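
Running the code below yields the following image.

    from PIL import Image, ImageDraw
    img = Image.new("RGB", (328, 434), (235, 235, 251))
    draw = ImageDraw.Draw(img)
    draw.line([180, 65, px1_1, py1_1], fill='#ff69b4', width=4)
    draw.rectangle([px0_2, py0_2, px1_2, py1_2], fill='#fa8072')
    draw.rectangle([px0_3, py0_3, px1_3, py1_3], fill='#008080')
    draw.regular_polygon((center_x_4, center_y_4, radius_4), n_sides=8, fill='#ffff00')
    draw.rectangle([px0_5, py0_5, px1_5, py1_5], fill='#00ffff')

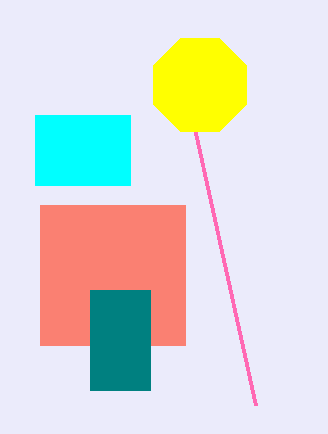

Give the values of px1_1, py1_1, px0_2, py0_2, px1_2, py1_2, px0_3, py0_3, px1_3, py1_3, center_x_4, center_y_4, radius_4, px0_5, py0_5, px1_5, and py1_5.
px1_1 = 255; py1_1 = 405; px0_2 = 40; py0_2 = 205; px1_2 = 185; py1_2 = 345; px0_3 = 90; py0_3 = 290; px1_3 = 150; py1_3 = 390; center_x_4 = 200; center_y_4 = 85; radius_4 = 50; px0_5 = 35; py0_5 = 115; px1_5 = 130; py1_5 = 185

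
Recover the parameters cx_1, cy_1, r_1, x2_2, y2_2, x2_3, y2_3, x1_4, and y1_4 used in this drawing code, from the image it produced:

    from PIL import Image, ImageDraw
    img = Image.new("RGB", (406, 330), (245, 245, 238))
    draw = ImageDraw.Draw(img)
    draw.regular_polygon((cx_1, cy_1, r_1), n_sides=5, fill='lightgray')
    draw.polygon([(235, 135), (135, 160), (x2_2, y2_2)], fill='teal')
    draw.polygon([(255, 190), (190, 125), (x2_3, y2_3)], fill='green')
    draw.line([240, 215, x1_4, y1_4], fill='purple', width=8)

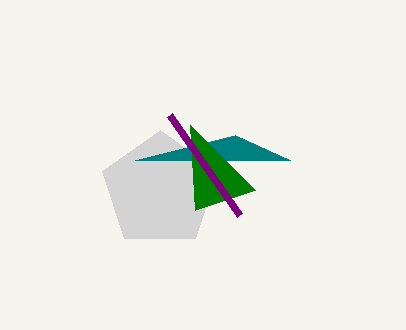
cx_1 = 160
cy_1 = 190
r_1 = 60
x2_2 = 290
y2_2 = 160
x2_3 = 195
y2_3 = 210
x1_4 = 170
y1_4 = 115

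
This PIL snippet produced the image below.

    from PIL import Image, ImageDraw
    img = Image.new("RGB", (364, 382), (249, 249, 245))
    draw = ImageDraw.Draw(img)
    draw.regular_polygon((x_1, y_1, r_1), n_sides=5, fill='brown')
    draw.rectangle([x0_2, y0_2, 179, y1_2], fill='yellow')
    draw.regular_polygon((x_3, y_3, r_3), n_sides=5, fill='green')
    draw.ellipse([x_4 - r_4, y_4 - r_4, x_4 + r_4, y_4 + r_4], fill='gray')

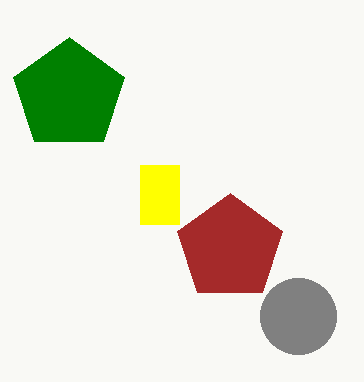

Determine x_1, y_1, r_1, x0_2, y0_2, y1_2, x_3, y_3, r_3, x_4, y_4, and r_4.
x_1 = 230, y_1 = 248, r_1 = 55, x0_2 = 140, y0_2 = 165, y1_2 = 224, x_3 = 69, y_3 = 95, r_3 = 58, x_4 = 298, y_4 = 316, r_4 = 38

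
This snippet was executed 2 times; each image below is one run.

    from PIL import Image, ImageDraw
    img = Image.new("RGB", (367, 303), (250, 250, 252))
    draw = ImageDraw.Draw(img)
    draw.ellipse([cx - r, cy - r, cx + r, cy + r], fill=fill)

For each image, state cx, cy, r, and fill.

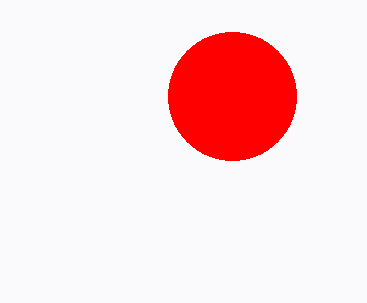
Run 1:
cx = 232, cy = 96, r = 64, fill = 'red'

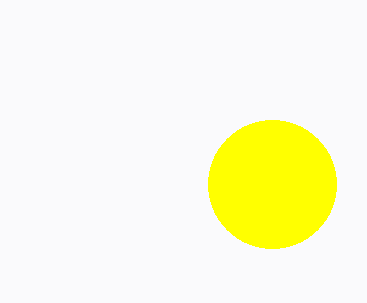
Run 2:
cx = 272, cy = 184, r = 64, fill = 'yellow'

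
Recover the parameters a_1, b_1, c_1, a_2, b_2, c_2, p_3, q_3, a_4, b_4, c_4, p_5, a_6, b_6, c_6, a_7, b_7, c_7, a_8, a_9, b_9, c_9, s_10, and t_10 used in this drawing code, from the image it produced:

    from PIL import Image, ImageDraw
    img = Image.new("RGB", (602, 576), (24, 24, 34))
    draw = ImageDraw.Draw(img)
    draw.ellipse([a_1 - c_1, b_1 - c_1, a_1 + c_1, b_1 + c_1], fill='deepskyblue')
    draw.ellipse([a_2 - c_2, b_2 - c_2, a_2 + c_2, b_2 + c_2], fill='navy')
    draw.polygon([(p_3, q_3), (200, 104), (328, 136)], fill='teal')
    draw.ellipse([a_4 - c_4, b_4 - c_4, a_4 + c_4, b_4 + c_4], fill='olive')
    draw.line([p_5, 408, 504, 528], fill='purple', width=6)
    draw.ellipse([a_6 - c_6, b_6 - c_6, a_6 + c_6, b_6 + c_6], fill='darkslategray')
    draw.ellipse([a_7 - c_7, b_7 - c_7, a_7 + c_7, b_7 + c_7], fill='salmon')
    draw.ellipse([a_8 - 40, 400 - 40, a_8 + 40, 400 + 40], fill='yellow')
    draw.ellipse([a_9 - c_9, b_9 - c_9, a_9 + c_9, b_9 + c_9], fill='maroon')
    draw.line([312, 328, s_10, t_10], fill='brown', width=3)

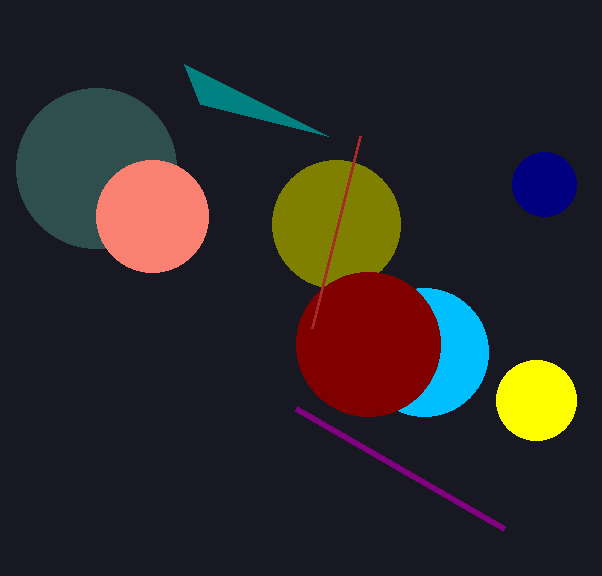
a_1 = 424; b_1 = 352; c_1 = 64; a_2 = 544; b_2 = 184; c_2 = 32; p_3 = 184; q_3 = 64; a_4 = 336; b_4 = 224; c_4 = 64; p_5 = 296; a_6 = 96; b_6 = 168; c_6 = 80; a_7 = 152; b_7 = 216; c_7 = 56; a_8 = 536; a_9 = 368; b_9 = 344; c_9 = 72; s_10 = 360; t_10 = 136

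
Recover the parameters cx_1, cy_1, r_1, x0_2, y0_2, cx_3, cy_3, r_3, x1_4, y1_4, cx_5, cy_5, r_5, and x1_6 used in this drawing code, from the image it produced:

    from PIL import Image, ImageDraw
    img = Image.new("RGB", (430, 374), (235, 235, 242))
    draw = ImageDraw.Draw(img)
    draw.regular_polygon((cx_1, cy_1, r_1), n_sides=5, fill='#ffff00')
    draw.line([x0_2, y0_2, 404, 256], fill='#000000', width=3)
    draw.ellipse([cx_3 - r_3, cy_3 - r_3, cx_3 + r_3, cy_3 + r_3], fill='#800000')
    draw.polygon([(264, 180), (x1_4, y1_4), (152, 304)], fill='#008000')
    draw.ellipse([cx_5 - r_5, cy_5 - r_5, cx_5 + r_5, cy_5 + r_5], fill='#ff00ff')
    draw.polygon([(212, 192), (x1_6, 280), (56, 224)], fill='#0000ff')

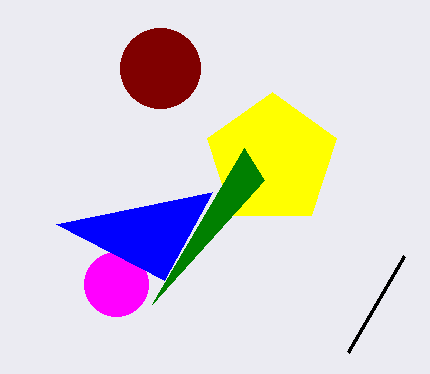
cx_1 = 272
cy_1 = 160
r_1 = 68
x0_2 = 348
y0_2 = 352
cx_3 = 160
cy_3 = 68
r_3 = 40
x1_4 = 244
y1_4 = 148
cx_5 = 116
cy_5 = 284
r_5 = 32
x1_6 = 164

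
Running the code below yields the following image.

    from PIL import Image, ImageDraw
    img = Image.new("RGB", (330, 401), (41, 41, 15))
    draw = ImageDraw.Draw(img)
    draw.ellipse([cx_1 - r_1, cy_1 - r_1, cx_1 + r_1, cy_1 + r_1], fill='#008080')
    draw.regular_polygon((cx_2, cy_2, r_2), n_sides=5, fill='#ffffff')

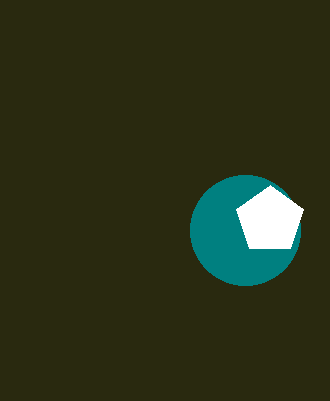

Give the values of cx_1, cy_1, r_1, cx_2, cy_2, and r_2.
cx_1 = 245, cy_1 = 230, r_1 = 55, cx_2 = 270, cy_2 = 220, r_2 = 35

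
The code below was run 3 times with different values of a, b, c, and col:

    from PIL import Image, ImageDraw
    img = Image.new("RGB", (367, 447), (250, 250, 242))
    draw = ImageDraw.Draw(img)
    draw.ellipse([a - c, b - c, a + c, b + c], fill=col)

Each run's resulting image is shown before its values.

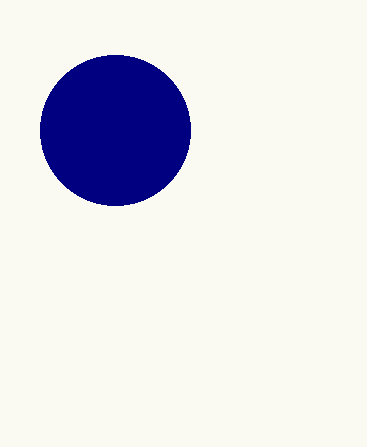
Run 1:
a = 115
b = 130
c = 75
col = 'navy'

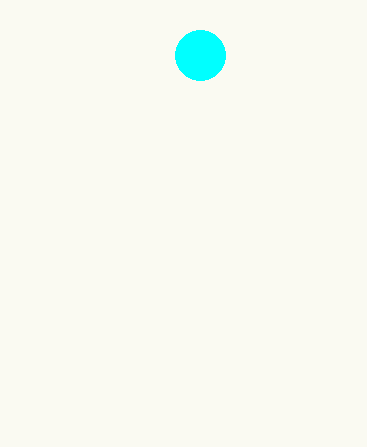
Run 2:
a = 200
b = 55
c = 25
col = 'cyan'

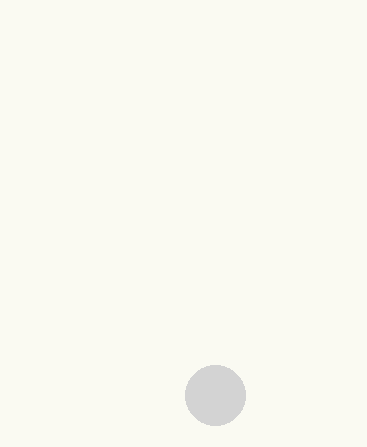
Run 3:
a = 215, b = 395, c = 30, col = 'lightgray'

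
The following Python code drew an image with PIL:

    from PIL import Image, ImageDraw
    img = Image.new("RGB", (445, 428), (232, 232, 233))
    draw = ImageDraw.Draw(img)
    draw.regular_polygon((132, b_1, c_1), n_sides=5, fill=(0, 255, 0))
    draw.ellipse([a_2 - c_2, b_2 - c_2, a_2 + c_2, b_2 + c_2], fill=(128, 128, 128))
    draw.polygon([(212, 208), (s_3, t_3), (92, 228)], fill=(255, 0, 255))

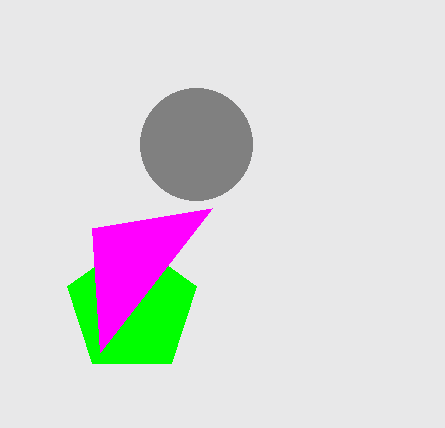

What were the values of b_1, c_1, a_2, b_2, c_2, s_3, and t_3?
b_1 = 308
c_1 = 68
a_2 = 196
b_2 = 144
c_2 = 56
s_3 = 100
t_3 = 352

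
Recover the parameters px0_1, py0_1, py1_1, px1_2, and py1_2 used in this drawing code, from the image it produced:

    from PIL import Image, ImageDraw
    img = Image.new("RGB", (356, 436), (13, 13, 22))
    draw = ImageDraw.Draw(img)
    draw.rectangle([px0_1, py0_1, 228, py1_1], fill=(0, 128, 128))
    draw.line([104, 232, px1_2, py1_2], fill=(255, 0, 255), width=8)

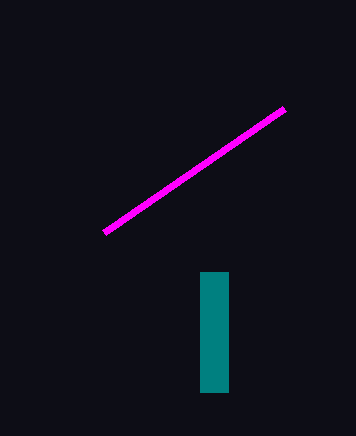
px0_1 = 200
py0_1 = 272
py1_1 = 392
px1_2 = 284
py1_2 = 108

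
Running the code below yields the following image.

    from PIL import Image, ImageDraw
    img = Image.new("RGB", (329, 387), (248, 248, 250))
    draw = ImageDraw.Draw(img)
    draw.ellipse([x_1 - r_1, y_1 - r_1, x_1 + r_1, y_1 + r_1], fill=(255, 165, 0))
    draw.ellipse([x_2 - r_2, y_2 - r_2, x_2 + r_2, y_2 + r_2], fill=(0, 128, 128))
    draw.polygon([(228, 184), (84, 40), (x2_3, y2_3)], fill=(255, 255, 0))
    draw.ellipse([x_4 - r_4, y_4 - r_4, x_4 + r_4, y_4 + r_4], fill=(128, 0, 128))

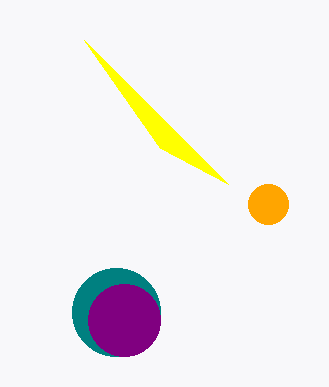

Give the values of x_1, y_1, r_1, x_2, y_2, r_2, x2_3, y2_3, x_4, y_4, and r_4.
x_1 = 268, y_1 = 204, r_1 = 20, x_2 = 116, y_2 = 312, r_2 = 44, x2_3 = 160, y2_3 = 148, x_4 = 124, y_4 = 320, r_4 = 36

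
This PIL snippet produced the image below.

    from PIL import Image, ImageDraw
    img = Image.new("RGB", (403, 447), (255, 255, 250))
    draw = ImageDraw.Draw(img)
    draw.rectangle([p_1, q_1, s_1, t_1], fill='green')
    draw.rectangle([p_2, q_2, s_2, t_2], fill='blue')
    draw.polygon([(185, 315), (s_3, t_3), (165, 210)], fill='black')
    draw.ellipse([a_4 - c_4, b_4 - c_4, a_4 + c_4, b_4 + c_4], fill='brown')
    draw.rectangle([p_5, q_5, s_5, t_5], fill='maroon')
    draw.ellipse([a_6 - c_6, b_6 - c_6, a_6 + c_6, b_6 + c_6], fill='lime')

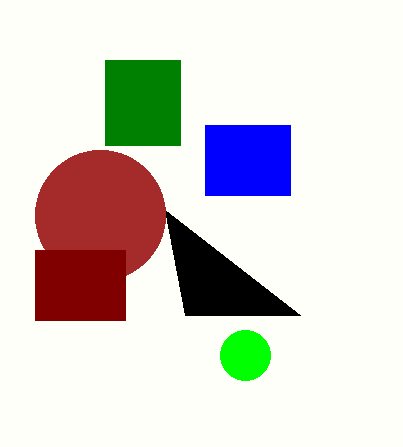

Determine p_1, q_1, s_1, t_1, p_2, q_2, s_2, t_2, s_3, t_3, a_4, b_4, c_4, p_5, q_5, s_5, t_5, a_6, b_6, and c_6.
p_1 = 105; q_1 = 60; s_1 = 180; t_1 = 145; p_2 = 205; q_2 = 125; s_2 = 290; t_2 = 195; s_3 = 300; t_3 = 315; a_4 = 100; b_4 = 215; c_4 = 65; p_5 = 35; q_5 = 250; s_5 = 125; t_5 = 320; a_6 = 245; b_6 = 355; c_6 = 25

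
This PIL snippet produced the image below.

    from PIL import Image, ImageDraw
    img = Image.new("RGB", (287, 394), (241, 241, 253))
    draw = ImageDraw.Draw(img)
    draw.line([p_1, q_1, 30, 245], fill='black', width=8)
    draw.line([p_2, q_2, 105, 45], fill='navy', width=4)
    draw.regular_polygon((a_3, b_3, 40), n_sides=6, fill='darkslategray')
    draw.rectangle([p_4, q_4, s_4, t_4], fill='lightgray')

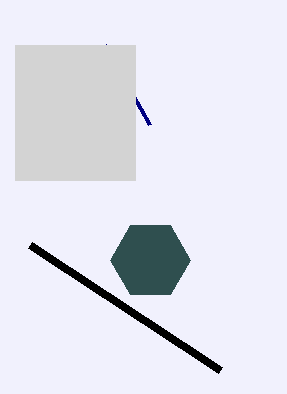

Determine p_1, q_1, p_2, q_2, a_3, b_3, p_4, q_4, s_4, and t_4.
p_1 = 220
q_1 = 370
p_2 = 150
q_2 = 125
a_3 = 150
b_3 = 260
p_4 = 15
q_4 = 45
s_4 = 135
t_4 = 180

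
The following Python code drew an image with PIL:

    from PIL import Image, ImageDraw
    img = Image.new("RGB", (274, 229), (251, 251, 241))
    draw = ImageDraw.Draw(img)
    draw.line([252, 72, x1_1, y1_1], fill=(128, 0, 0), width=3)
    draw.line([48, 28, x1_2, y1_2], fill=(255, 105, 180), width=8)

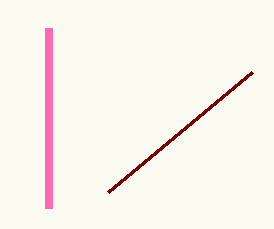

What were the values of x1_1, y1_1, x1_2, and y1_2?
x1_1 = 108
y1_1 = 192
x1_2 = 48
y1_2 = 208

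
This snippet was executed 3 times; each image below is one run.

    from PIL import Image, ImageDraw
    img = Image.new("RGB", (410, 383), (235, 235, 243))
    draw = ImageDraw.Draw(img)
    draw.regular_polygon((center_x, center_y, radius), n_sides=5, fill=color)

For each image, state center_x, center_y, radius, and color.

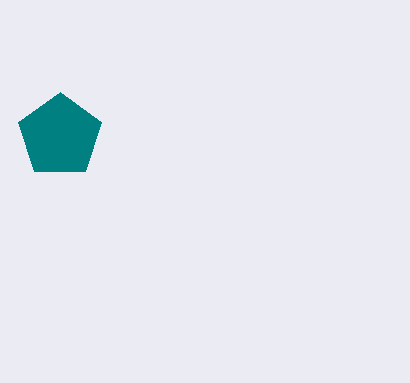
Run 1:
center_x = 60, center_y = 136, radius = 44, color = 'teal'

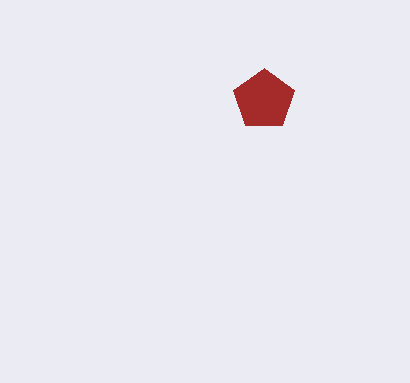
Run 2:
center_x = 264; center_y = 100; radius = 32; color = 'brown'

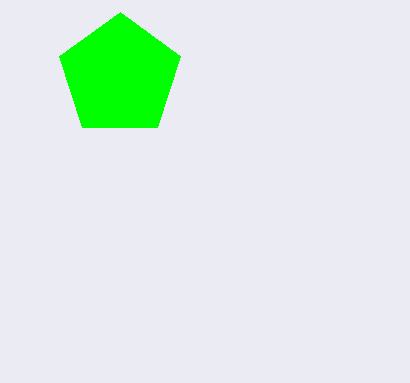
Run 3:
center_x = 120
center_y = 76
radius = 64
color = 'lime'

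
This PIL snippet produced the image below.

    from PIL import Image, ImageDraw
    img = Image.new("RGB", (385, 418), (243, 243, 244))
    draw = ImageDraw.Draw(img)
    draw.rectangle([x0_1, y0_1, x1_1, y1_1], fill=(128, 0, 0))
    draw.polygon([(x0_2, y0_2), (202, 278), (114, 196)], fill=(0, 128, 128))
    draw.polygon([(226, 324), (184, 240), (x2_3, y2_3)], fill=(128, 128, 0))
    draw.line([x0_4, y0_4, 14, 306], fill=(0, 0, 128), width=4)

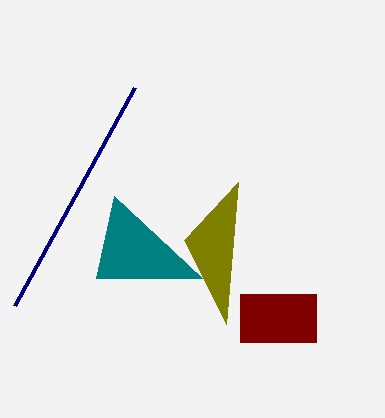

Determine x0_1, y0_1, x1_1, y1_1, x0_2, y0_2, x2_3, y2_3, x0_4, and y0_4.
x0_1 = 240
y0_1 = 294
x1_1 = 316
y1_1 = 342
x0_2 = 96
y0_2 = 278
x2_3 = 238
y2_3 = 182
x0_4 = 134
y0_4 = 88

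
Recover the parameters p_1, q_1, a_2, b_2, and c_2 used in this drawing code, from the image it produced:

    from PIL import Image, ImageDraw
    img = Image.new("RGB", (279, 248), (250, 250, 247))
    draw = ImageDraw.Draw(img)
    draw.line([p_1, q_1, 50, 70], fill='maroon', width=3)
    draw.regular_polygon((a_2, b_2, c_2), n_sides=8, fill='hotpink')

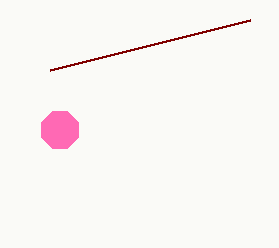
p_1 = 250; q_1 = 20; a_2 = 60; b_2 = 130; c_2 = 20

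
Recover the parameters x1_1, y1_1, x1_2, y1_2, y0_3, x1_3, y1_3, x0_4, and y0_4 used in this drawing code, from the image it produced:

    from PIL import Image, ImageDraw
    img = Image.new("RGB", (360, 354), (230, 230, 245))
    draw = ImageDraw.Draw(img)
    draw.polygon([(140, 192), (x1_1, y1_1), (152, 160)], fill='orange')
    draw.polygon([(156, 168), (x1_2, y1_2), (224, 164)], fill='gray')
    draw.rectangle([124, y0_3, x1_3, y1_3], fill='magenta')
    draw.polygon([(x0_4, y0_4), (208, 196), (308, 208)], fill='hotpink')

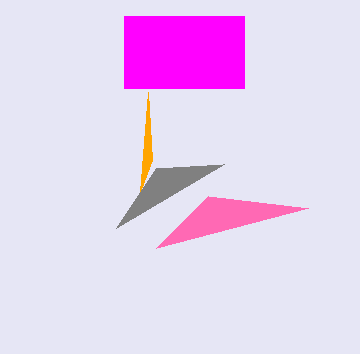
x1_1 = 148, y1_1 = 92, x1_2 = 116, y1_2 = 228, y0_3 = 16, x1_3 = 244, y1_3 = 88, x0_4 = 156, y0_4 = 248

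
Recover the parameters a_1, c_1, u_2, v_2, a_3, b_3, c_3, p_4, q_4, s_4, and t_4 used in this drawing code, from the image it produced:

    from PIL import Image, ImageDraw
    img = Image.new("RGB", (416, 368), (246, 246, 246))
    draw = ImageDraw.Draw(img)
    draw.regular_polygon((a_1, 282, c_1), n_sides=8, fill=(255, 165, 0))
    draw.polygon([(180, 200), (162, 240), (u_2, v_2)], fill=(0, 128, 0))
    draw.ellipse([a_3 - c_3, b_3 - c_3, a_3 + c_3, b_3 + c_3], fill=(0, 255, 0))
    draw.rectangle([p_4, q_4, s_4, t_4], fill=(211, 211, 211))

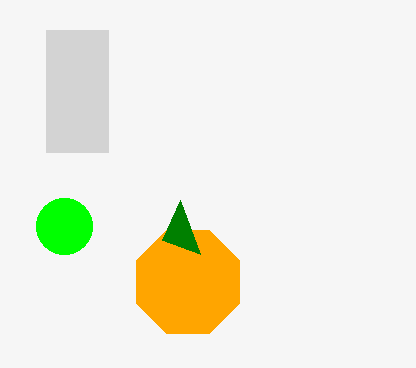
a_1 = 188, c_1 = 56, u_2 = 200, v_2 = 254, a_3 = 64, b_3 = 226, c_3 = 28, p_4 = 46, q_4 = 30, s_4 = 108, t_4 = 152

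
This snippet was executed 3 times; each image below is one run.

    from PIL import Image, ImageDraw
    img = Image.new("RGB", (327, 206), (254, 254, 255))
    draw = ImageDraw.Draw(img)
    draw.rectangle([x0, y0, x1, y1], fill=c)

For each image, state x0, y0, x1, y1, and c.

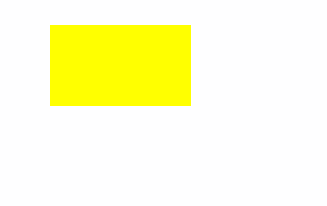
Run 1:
x0 = 50
y0 = 25
x1 = 190
y1 = 105
c = 'yellow'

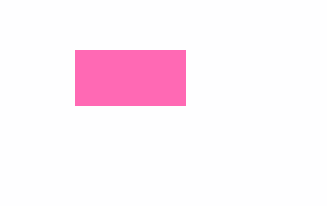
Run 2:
x0 = 75, y0 = 50, x1 = 185, y1 = 105, c = 'hotpink'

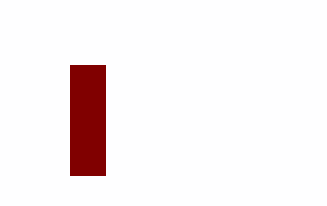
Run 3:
x0 = 70, y0 = 65, x1 = 105, y1 = 175, c = 'maroon'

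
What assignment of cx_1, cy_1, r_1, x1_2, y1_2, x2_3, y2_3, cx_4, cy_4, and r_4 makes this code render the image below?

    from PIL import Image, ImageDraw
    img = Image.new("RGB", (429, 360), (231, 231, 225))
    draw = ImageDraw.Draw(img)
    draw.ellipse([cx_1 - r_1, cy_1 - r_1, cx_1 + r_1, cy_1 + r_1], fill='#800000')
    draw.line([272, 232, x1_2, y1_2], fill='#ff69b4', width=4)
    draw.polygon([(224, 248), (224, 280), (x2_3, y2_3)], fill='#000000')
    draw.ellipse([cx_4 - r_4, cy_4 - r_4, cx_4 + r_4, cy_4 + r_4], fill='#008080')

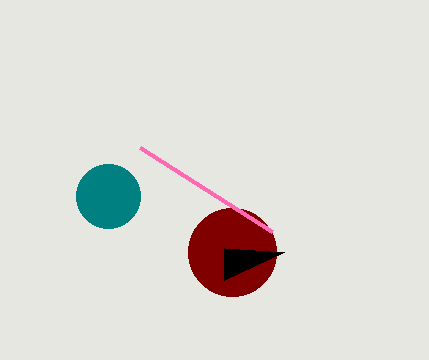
cx_1 = 232; cy_1 = 252; r_1 = 44; x1_2 = 140; y1_2 = 148; x2_3 = 284; y2_3 = 252; cx_4 = 108; cy_4 = 196; r_4 = 32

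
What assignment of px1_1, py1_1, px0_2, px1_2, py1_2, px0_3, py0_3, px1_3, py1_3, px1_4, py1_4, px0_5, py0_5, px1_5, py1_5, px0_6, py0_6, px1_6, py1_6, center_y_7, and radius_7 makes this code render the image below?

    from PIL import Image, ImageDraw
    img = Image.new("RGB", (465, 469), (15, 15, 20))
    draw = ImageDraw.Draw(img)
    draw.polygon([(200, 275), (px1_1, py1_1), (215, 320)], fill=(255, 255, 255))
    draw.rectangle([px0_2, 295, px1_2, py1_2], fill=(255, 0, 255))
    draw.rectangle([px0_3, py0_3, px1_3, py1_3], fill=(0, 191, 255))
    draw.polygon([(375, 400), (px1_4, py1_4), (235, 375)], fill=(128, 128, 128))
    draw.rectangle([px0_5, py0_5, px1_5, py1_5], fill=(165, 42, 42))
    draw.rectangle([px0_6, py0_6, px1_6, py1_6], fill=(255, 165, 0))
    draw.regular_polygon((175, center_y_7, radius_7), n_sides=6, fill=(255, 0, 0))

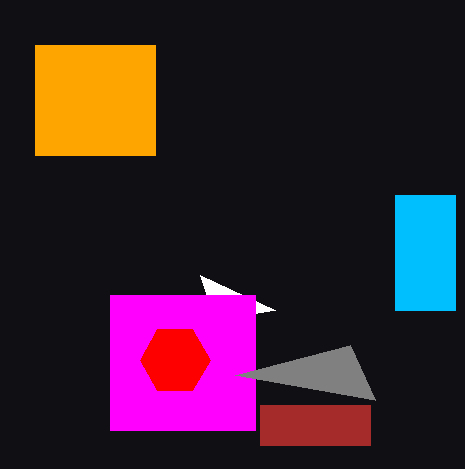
px1_1 = 275, py1_1 = 310, px0_2 = 110, px1_2 = 255, py1_2 = 430, px0_3 = 395, py0_3 = 195, px1_3 = 455, py1_3 = 310, px1_4 = 350, py1_4 = 345, px0_5 = 260, py0_5 = 405, px1_5 = 370, py1_5 = 445, px0_6 = 35, py0_6 = 45, px1_6 = 155, py1_6 = 155, center_y_7 = 360, radius_7 = 35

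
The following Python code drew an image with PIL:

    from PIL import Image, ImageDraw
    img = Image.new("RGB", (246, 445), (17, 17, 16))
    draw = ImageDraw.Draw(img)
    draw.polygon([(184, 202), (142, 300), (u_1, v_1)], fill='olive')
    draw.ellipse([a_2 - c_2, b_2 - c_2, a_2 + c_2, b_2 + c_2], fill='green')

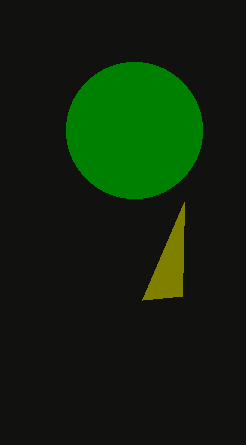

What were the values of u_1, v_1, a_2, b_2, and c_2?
u_1 = 182
v_1 = 296
a_2 = 134
b_2 = 130
c_2 = 68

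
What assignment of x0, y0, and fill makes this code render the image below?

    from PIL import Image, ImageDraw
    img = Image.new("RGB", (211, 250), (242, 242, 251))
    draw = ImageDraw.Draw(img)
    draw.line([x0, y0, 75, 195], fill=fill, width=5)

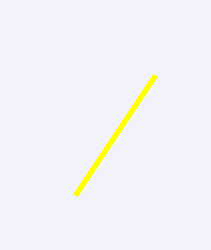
x0 = 155
y0 = 75
fill = 'yellow'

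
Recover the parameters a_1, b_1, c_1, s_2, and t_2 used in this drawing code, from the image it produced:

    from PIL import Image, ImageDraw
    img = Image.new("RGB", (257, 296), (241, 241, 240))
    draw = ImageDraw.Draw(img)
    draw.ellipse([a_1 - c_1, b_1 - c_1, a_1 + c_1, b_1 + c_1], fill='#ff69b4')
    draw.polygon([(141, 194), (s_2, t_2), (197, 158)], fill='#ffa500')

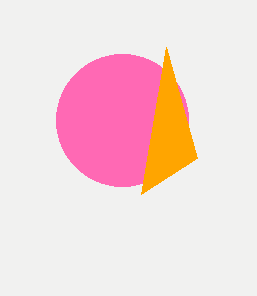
a_1 = 122
b_1 = 120
c_1 = 66
s_2 = 166
t_2 = 47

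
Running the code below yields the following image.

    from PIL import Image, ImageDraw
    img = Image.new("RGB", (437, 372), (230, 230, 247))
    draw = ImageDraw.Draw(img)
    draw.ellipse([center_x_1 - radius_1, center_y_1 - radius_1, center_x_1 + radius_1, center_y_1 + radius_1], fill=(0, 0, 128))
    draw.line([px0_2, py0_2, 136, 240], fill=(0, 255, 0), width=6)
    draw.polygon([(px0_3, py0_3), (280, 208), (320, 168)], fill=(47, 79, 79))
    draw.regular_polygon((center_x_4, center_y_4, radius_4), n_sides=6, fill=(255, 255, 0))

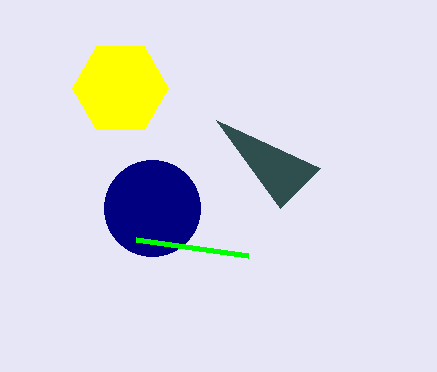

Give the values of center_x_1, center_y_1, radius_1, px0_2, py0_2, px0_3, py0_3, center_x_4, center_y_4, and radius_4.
center_x_1 = 152, center_y_1 = 208, radius_1 = 48, px0_2 = 248, py0_2 = 256, px0_3 = 216, py0_3 = 120, center_x_4 = 120, center_y_4 = 88, radius_4 = 48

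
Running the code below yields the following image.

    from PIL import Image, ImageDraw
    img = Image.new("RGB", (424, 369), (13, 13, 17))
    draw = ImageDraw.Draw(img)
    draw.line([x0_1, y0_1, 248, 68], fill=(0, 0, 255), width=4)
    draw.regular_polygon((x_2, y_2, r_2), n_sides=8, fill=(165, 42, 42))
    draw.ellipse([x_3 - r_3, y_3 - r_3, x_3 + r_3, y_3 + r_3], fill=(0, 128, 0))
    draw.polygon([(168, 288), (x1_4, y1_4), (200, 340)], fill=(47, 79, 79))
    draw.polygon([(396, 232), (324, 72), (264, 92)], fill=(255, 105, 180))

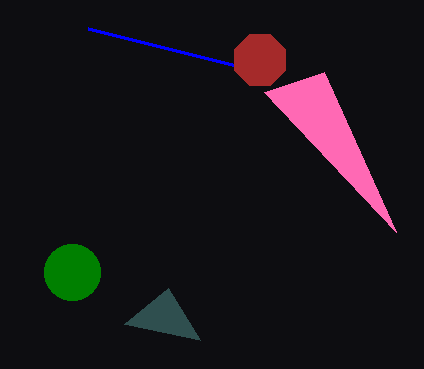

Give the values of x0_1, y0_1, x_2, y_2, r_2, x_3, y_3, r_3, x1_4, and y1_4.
x0_1 = 88, y0_1 = 28, x_2 = 260, y_2 = 60, r_2 = 28, x_3 = 72, y_3 = 272, r_3 = 28, x1_4 = 124, y1_4 = 324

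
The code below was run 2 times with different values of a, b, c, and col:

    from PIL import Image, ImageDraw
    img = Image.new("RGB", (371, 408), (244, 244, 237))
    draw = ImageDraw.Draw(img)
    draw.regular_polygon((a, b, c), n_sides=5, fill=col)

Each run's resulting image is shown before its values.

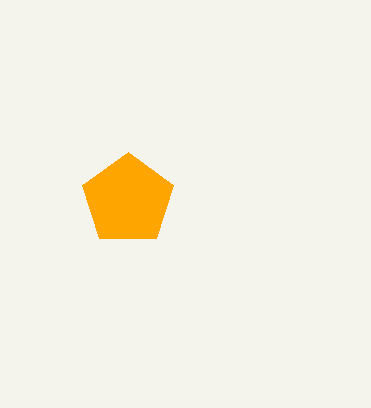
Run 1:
a = 128; b = 200; c = 48; col = 'orange'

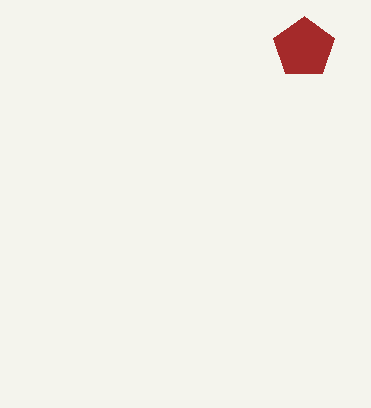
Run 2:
a = 304, b = 48, c = 32, col = 'brown'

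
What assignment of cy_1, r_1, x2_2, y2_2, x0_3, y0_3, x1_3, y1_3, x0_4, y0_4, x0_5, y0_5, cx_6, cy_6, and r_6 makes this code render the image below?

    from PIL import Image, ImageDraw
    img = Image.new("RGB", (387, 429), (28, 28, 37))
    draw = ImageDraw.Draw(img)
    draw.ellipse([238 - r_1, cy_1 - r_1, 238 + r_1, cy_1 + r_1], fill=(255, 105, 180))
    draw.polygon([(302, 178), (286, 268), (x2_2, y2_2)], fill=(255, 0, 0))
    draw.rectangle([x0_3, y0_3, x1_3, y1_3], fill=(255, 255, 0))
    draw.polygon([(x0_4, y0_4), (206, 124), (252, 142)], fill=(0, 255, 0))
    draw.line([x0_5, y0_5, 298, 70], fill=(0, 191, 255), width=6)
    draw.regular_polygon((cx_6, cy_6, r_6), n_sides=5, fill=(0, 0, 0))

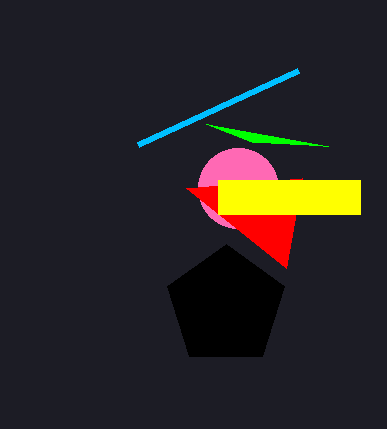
cy_1 = 188
r_1 = 40
x2_2 = 186
y2_2 = 188
x0_3 = 218
y0_3 = 180
x1_3 = 360
y1_3 = 214
x0_4 = 328
y0_4 = 146
x0_5 = 138
y0_5 = 144
cx_6 = 226
cy_6 = 306
r_6 = 62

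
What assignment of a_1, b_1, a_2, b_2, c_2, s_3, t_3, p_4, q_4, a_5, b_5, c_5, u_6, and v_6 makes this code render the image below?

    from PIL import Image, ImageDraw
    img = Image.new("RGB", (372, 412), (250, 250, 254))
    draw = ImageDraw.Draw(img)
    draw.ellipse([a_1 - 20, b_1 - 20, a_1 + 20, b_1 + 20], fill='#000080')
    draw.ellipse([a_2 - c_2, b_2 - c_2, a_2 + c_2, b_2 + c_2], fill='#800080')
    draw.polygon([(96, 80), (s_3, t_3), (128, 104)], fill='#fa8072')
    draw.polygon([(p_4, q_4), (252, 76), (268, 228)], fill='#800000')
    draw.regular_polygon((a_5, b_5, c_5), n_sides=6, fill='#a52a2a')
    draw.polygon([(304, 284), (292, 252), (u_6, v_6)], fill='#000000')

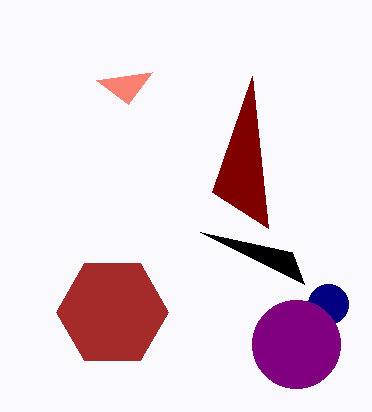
a_1 = 328, b_1 = 304, a_2 = 296, b_2 = 344, c_2 = 44, s_3 = 152, t_3 = 72, p_4 = 212, q_4 = 192, a_5 = 112, b_5 = 312, c_5 = 56, u_6 = 200, v_6 = 232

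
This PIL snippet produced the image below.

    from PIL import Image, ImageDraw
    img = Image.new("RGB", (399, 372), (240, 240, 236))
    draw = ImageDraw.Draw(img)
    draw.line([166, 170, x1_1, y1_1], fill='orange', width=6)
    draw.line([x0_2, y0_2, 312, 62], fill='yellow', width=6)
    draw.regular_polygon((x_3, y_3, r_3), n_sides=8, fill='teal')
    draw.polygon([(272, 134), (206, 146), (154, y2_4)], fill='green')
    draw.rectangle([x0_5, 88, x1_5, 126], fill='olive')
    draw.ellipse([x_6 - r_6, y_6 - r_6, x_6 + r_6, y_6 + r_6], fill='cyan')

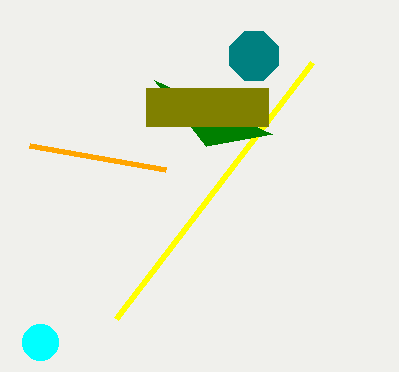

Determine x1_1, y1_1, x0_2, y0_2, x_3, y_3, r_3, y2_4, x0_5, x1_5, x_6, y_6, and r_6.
x1_1 = 30; y1_1 = 146; x0_2 = 116; y0_2 = 318; x_3 = 254; y_3 = 56; r_3 = 26; y2_4 = 80; x0_5 = 146; x1_5 = 268; x_6 = 40; y_6 = 342; r_6 = 18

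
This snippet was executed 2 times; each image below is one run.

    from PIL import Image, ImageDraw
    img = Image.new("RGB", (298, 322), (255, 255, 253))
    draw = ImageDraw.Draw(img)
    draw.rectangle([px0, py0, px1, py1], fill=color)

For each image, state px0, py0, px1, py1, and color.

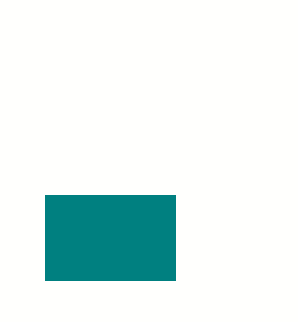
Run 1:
px0 = 45
py0 = 195
px1 = 175
py1 = 280
color = 'teal'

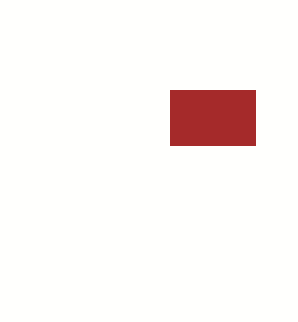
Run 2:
px0 = 170; py0 = 90; px1 = 255; py1 = 145; color = 'brown'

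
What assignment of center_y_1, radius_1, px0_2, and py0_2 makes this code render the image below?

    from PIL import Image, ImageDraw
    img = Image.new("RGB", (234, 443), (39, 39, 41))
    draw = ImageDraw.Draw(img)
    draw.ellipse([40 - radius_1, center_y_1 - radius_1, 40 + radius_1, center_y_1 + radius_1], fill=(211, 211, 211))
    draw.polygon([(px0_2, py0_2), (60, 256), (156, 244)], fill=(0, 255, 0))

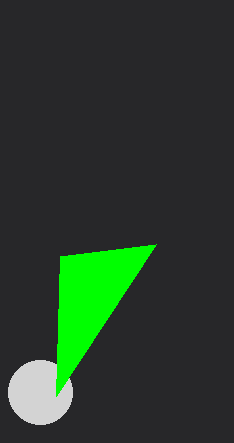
center_y_1 = 392, radius_1 = 32, px0_2 = 56, py0_2 = 396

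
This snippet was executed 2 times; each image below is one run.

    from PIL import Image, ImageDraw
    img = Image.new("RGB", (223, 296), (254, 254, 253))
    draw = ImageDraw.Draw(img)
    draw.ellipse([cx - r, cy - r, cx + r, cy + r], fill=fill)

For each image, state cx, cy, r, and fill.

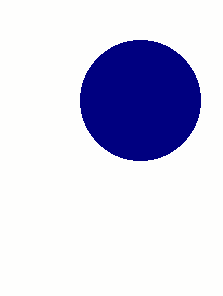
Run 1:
cx = 140
cy = 100
r = 60
fill = 'navy'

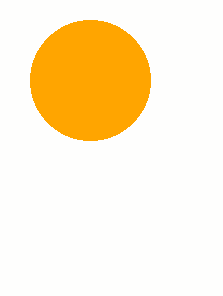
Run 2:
cx = 90; cy = 80; r = 60; fill = 'orange'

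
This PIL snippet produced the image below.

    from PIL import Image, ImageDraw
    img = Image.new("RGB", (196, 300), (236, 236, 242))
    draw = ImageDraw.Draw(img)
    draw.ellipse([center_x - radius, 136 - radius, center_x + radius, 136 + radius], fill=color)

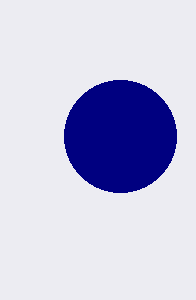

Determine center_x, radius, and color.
center_x = 120, radius = 56, color = 'navy'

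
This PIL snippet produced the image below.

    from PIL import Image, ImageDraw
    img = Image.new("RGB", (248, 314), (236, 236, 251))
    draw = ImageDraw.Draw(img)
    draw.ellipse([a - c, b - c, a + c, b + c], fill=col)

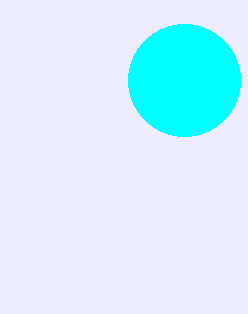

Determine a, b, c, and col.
a = 184, b = 80, c = 56, col = 'cyan'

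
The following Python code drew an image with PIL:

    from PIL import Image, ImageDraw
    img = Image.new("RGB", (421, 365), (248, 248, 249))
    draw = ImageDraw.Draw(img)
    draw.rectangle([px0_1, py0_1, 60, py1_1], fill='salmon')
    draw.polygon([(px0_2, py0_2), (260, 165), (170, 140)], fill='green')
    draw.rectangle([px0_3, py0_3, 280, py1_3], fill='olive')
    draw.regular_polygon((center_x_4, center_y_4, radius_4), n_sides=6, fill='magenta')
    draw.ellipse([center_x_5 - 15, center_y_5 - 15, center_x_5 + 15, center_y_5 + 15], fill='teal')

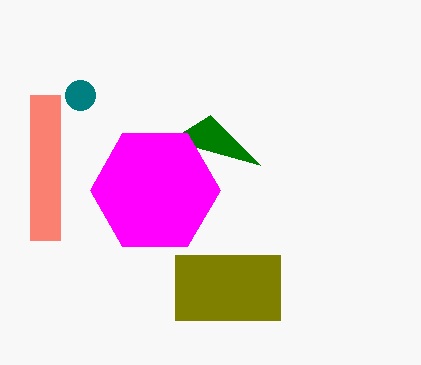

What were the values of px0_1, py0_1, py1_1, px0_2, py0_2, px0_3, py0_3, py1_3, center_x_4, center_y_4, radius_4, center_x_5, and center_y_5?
px0_1 = 30, py0_1 = 95, py1_1 = 240, px0_2 = 210, py0_2 = 115, px0_3 = 175, py0_3 = 255, py1_3 = 320, center_x_4 = 155, center_y_4 = 190, radius_4 = 65, center_x_5 = 80, center_y_5 = 95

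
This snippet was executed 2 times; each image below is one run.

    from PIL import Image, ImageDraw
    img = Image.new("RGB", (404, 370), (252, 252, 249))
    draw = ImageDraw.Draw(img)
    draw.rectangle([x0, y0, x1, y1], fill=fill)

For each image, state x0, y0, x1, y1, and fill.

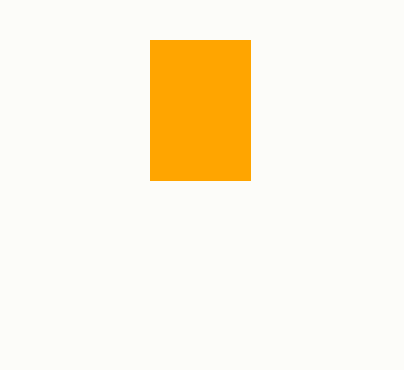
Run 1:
x0 = 150; y0 = 40; x1 = 250; y1 = 180; fill = 'orange'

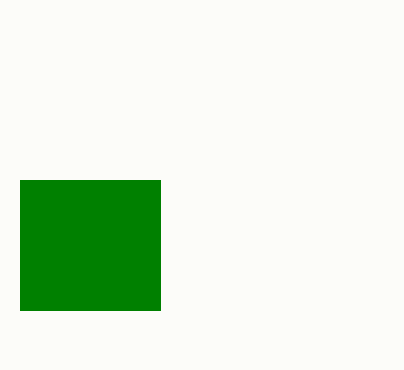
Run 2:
x0 = 20, y0 = 180, x1 = 160, y1 = 310, fill = 'green'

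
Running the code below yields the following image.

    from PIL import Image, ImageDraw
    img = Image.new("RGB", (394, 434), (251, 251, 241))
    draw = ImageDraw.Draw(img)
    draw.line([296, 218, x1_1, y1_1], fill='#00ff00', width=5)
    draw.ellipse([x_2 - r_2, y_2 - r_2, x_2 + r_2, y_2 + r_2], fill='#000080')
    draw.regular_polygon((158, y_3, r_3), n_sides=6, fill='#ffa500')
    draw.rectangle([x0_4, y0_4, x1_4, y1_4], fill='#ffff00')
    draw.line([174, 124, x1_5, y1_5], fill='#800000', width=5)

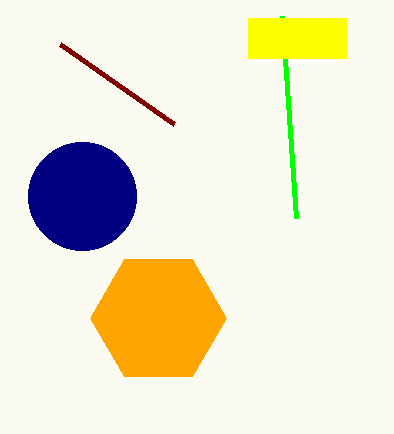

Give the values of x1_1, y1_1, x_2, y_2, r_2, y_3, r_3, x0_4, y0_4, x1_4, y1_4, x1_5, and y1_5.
x1_1 = 282, y1_1 = 16, x_2 = 82, y_2 = 196, r_2 = 54, y_3 = 318, r_3 = 68, x0_4 = 248, y0_4 = 18, x1_4 = 346, y1_4 = 58, x1_5 = 60, y1_5 = 44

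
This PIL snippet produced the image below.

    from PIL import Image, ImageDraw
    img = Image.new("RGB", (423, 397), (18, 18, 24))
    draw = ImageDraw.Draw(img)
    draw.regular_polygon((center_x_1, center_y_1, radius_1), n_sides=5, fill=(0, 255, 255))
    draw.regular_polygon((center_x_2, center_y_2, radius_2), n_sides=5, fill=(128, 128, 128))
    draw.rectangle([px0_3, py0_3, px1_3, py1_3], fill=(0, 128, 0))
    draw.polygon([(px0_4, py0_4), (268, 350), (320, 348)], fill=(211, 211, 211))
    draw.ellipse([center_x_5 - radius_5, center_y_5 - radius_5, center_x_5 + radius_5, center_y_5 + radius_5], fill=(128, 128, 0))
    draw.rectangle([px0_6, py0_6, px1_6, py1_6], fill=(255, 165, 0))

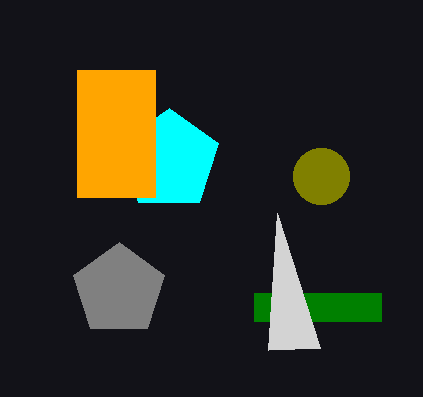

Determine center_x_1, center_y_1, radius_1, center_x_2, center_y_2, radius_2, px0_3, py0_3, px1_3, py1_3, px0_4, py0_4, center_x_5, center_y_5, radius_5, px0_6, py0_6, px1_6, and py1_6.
center_x_1 = 169, center_y_1 = 160, radius_1 = 52, center_x_2 = 119, center_y_2 = 290, radius_2 = 48, px0_3 = 254, py0_3 = 293, px1_3 = 381, py1_3 = 321, px0_4 = 277, py0_4 = 213, center_x_5 = 321, center_y_5 = 176, radius_5 = 28, px0_6 = 77, py0_6 = 70, px1_6 = 155, py1_6 = 197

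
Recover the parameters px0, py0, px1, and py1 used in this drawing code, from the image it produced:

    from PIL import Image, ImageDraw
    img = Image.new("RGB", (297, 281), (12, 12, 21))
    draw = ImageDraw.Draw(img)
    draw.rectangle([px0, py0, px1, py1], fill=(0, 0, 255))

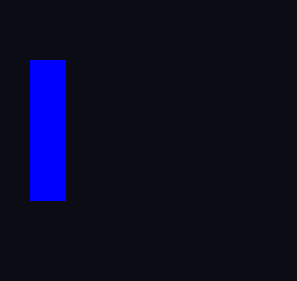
px0 = 30; py0 = 60; px1 = 65; py1 = 200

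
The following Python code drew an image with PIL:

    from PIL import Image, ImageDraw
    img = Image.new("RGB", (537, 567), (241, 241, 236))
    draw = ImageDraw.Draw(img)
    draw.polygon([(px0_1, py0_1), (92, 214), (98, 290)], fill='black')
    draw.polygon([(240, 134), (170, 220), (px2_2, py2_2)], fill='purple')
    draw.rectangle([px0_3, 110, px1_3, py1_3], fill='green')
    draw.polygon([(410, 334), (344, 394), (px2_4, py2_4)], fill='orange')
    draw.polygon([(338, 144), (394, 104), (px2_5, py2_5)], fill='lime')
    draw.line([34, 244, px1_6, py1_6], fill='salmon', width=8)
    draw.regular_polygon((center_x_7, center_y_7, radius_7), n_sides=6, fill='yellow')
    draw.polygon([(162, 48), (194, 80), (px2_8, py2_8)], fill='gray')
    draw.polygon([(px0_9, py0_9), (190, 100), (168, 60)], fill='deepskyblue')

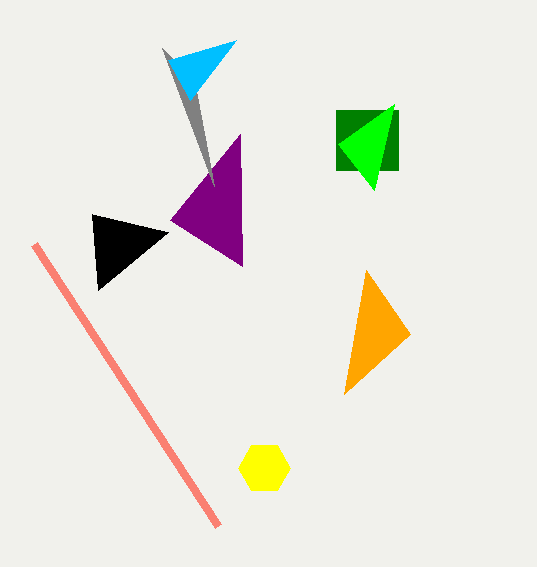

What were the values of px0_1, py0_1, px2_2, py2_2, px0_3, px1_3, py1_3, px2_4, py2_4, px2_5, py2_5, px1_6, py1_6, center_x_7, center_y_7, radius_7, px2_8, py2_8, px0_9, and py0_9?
px0_1 = 168; py0_1 = 232; px2_2 = 242; py2_2 = 266; px0_3 = 336; px1_3 = 398; py1_3 = 170; px2_4 = 366; py2_4 = 270; px2_5 = 374; py2_5 = 190; px1_6 = 218; py1_6 = 526; center_x_7 = 264; center_y_7 = 468; radius_7 = 26; px2_8 = 214; py2_8 = 186; px0_9 = 236; py0_9 = 40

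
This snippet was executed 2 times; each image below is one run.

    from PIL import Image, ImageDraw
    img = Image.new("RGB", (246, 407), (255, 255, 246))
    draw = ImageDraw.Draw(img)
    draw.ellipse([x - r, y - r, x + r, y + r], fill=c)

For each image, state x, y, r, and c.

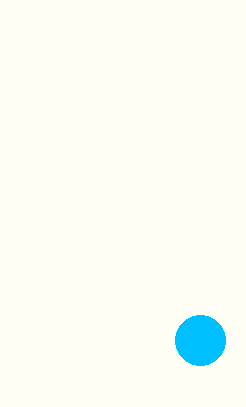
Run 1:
x = 200
y = 340
r = 25
c = 'deepskyblue'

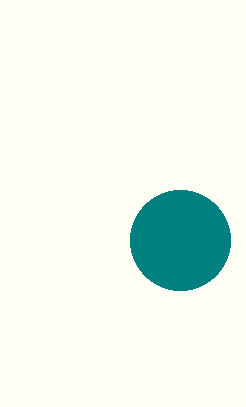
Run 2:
x = 180, y = 240, r = 50, c = 'teal'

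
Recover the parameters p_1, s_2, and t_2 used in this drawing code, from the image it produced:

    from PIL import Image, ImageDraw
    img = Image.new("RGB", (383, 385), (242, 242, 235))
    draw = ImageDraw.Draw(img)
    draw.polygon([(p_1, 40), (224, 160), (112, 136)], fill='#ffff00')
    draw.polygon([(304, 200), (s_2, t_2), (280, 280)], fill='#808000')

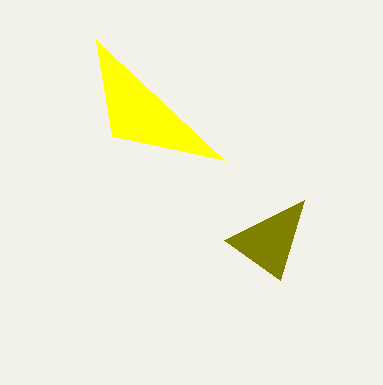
p_1 = 96, s_2 = 224, t_2 = 240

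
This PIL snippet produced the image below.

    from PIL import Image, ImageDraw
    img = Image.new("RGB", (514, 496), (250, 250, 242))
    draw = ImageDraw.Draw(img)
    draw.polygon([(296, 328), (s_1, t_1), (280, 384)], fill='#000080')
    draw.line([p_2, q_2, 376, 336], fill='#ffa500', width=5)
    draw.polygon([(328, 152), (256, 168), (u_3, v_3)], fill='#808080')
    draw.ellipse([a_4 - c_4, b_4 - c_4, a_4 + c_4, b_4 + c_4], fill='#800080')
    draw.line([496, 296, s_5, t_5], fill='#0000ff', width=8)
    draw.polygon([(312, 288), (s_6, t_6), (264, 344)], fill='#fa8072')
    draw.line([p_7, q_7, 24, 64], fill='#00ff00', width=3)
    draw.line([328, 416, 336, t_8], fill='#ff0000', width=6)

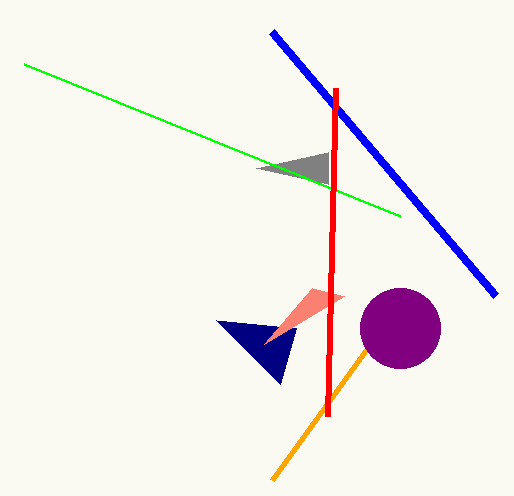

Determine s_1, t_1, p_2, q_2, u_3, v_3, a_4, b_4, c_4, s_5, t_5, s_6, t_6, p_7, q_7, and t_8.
s_1 = 216, t_1 = 320, p_2 = 272, q_2 = 480, u_3 = 328, v_3 = 184, a_4 = 400, b_4 = 328, c_4 = 40, s_5 = 272, t_5 = 32, s_6 = 344, t_6 = 296, p_7 = 400, q_7 = 216, t_8 = 88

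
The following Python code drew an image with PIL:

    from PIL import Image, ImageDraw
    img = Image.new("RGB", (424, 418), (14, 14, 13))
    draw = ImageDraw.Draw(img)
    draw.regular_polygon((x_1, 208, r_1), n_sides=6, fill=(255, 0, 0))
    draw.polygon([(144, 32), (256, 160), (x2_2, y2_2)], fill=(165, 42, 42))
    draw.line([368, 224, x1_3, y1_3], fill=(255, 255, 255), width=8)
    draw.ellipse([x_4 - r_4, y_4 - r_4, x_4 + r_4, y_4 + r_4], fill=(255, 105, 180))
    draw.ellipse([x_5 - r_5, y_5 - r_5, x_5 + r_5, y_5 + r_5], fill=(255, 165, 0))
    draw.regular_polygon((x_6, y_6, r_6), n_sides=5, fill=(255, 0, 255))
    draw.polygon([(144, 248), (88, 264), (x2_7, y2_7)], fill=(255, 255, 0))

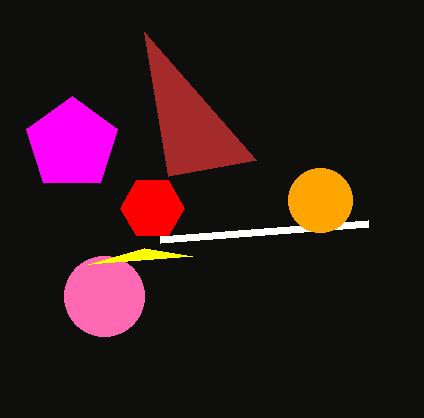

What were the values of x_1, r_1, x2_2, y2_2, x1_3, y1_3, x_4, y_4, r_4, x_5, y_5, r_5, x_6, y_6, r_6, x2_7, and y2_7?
x_1 = 152
r_1 = 32
x2_2 = 168
y2_2 = 176
x1_3 = 160
y1_3 = 240
x_4 = 104
y_4 = 296
r_4 = 40
x_5 = 320
y_5 = 200
r_5 = 32
x_6 = 72
y_6 = 144
r_6 = 48
x2_7 = 192
y2_7 = 256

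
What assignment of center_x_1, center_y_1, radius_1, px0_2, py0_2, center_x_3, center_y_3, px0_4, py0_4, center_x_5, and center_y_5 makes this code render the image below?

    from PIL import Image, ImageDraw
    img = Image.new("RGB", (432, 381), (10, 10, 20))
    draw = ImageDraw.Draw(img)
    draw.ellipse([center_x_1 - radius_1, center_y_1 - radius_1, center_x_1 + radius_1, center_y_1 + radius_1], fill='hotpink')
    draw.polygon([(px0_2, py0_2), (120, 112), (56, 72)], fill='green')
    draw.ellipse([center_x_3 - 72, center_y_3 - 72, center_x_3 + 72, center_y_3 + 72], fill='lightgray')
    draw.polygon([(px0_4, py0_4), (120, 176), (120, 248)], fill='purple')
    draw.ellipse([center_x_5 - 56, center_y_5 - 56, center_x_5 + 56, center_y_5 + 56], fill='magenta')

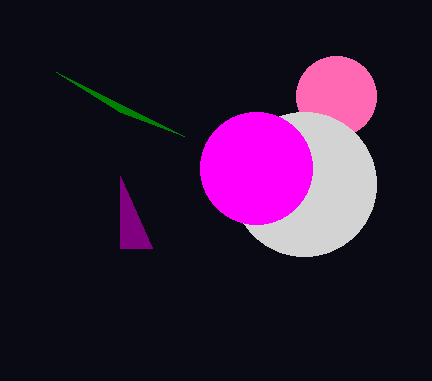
center_x_1 = 336; center_y_1 = 96; radius_1 = 40; px0_2 = 184; py0_2 = 136; center_x_3 = 304; center_y_3 = 184; px0_4 = 152; py0_4 = 248; center_x_5 = 256; center_y_5 = 168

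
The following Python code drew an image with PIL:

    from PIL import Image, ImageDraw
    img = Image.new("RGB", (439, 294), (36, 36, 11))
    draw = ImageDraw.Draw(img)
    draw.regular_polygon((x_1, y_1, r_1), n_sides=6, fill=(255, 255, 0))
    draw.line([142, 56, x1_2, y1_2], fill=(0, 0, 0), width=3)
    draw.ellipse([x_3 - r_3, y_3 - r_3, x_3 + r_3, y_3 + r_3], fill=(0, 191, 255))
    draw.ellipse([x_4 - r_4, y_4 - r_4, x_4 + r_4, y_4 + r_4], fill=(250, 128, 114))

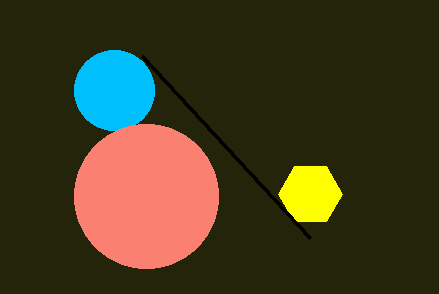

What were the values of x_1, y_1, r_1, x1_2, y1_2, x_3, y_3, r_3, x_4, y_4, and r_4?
x_1 = 310, y_1 = 194, r_1 = 32, x1_2 = 310, y1_2 = 238, x_3 = 114, y_3 = 90, r_3 = 40, x_4 = 146, y_4 = 196, r_4 = 72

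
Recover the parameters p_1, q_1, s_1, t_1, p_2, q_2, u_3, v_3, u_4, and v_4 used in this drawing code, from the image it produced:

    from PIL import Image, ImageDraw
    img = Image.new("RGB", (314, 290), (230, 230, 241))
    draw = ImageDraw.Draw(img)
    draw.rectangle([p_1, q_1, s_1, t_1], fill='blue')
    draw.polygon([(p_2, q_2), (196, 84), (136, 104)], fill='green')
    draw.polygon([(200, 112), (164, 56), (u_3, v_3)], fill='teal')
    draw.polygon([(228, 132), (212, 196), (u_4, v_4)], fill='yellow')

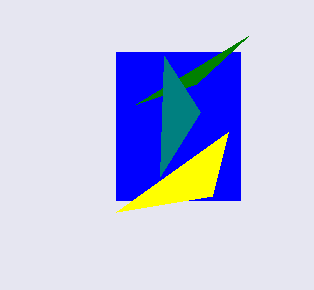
p_1 = 116; q_1 = 52; s_1 = 240; t_1 = 200; p_2 = 248; q_2 = 36; u_3 = 160; v_3 = 176; u_4 = 116; v_4 = 212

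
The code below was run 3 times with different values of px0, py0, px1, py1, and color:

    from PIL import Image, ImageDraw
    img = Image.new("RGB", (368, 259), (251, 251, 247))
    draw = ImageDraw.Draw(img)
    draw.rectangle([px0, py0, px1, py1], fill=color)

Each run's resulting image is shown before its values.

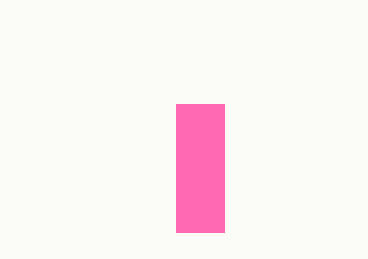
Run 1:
px0 = 176
py0 = 104
px1 = 224
py1 = 232
color = 'hotpink'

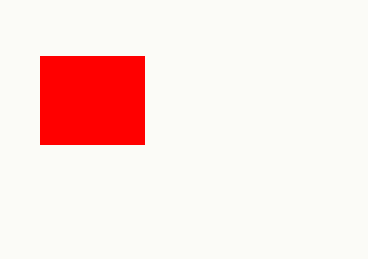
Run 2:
px0 = 40
py0 = 56
px1 = 144
py1 = 144
color = 'red'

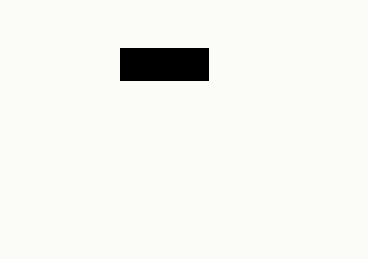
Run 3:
px0 = 120; py0 = 48; px1 = 208; py1 = 80; color = 'black'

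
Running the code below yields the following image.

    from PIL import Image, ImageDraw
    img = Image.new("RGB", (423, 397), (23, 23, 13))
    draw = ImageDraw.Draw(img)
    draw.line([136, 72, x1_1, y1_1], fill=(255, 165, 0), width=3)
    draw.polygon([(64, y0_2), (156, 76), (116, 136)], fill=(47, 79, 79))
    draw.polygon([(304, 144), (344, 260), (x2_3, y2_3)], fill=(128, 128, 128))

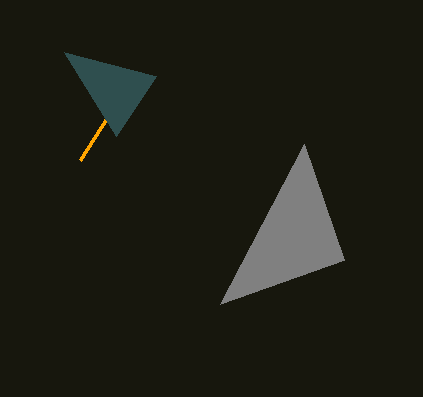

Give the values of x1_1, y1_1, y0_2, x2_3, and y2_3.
x1_1 = 80
y1_1 = 160
y0_2 = 52
x2_3 = 220
y2_3 = 304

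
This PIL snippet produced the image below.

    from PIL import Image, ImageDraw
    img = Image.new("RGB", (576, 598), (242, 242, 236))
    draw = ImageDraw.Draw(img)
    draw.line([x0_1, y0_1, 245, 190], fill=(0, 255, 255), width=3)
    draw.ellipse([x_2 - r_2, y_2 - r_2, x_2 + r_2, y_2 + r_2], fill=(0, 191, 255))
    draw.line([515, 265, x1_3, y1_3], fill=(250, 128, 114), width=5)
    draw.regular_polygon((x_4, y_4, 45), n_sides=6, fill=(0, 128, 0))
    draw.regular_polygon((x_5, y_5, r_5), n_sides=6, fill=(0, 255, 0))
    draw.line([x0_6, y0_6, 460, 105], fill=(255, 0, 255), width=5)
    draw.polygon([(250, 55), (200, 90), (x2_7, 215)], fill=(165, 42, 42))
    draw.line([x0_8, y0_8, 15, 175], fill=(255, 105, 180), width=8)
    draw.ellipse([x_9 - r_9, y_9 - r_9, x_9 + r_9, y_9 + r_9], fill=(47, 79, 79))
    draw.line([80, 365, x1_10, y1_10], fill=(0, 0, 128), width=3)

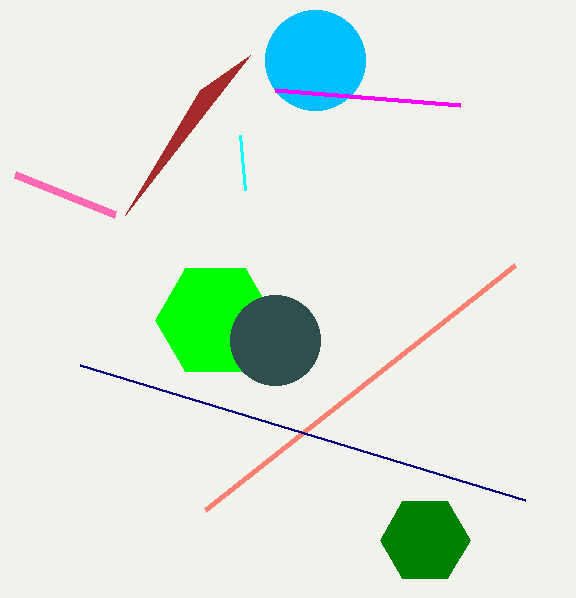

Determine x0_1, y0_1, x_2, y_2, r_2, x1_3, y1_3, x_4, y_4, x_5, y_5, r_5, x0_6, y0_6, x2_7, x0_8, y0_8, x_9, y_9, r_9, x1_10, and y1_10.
x0_1 = 240
y0_1 = 135
x_2 = 315
y_2 = 60
r_2 = 50
x1_3 = 205
y1_3 = 510
x_4 = 425
y_4 = 540
x_5 = 215
y_5 = 320
r_5 = 60
x0_6 = 275
y0_6 = 90
x2_7 = 125
x0_8 = 115
y0_8 = 215
x_9 = 275
y_9 = 340
r_9 = 45
x1_10 = 525
y1_10 = 500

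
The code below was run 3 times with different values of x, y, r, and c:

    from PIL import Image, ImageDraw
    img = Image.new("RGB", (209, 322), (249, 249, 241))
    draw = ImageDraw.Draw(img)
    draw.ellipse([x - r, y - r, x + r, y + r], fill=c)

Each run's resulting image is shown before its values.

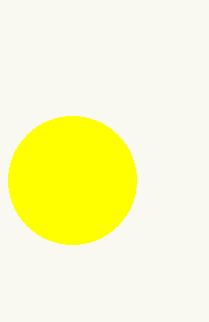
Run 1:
x = 72, y = 180, r = 64, c = 'yellow'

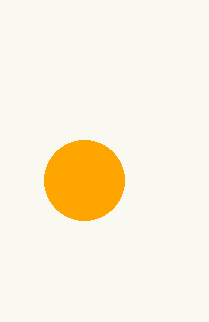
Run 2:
x = 84; y = 180; r = 40; c = 'orange'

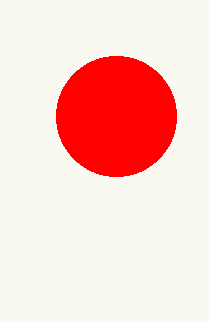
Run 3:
x = 116
y = 116
r = 60
c = 'red'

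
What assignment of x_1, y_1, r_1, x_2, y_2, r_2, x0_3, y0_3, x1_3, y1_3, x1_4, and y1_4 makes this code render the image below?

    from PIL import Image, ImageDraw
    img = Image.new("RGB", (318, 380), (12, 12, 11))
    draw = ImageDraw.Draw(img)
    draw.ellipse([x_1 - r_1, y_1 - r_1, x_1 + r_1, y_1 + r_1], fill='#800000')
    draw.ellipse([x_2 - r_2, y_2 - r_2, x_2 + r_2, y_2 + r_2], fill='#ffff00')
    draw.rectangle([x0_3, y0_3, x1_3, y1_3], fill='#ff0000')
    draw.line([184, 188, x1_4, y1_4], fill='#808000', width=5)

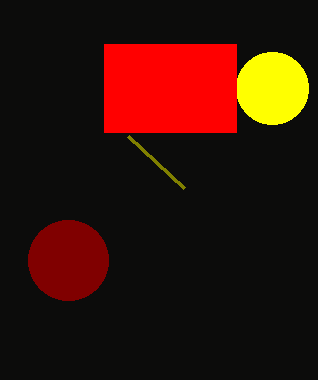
x_1 = 68; y_1 = 260; r_1 = 40; x_2 = 272; y_2 = 88; r_2 = 36; x0_3 = 104; y0_3 = 44; x1_3 = 236; y1_3 = 132; x1_4 = 128; y1_4 = 136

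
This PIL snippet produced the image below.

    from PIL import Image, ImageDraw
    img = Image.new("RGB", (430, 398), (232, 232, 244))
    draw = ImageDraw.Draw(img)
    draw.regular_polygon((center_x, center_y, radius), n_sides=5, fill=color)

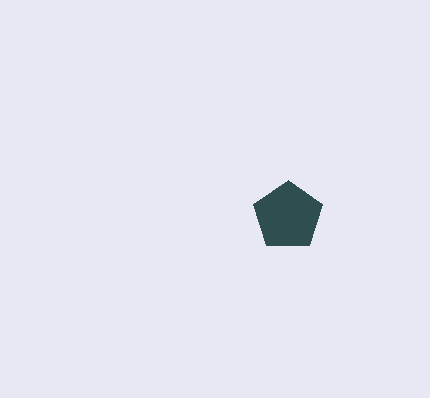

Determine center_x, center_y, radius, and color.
center_x = 288, center_y = 216, radius = 36, color = 'darkslategray'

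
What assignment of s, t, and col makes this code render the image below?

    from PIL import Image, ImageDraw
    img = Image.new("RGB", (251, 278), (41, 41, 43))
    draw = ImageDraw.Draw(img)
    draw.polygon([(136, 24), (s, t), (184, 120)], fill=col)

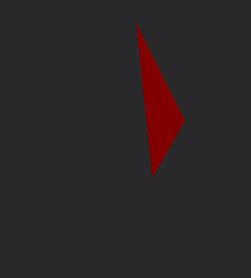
s = 152, t = 176, col = 'maroon'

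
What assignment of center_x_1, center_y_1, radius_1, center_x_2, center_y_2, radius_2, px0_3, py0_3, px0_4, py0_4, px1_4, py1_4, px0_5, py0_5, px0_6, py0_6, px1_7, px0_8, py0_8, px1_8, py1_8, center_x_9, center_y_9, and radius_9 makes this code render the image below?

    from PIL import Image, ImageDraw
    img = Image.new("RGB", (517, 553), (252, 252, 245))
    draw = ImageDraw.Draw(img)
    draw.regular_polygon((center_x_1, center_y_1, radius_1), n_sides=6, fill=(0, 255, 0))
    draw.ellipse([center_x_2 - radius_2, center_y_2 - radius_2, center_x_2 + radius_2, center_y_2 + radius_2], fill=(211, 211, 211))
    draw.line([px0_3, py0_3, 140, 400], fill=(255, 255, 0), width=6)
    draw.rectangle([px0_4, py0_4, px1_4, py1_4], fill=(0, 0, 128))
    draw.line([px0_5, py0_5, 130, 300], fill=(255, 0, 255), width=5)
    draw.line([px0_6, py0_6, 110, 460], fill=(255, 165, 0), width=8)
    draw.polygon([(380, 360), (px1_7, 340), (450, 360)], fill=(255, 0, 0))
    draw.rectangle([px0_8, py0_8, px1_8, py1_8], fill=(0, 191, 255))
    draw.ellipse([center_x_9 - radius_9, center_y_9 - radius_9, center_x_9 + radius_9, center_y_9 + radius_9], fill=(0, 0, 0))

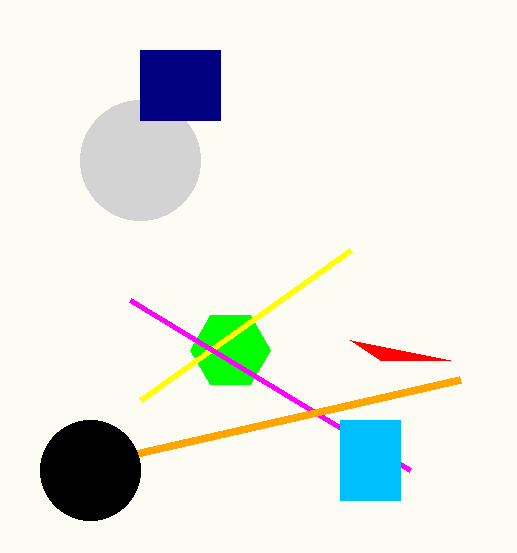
center_x_1 = 230; center_y_1 = 350; radius_1 = 40; center_x_2 = 140; center_y_2 = 160; radius_2 = 60; px0_3 = 350; py0_3 = 250; px0_4 = 140; py0_4 = 50; px1_4 = 220; py1_4 = 120; px0_5 = 410; py0_5 = 470; px0_6 = 460; py0_6 = 380; px1_7 = 350; px0_8 = 340; py0_8 = 420; px1_8 = 400; py1_8 = 500; center_x_9 = 90; center_y_9 = 470; radius_9 = 50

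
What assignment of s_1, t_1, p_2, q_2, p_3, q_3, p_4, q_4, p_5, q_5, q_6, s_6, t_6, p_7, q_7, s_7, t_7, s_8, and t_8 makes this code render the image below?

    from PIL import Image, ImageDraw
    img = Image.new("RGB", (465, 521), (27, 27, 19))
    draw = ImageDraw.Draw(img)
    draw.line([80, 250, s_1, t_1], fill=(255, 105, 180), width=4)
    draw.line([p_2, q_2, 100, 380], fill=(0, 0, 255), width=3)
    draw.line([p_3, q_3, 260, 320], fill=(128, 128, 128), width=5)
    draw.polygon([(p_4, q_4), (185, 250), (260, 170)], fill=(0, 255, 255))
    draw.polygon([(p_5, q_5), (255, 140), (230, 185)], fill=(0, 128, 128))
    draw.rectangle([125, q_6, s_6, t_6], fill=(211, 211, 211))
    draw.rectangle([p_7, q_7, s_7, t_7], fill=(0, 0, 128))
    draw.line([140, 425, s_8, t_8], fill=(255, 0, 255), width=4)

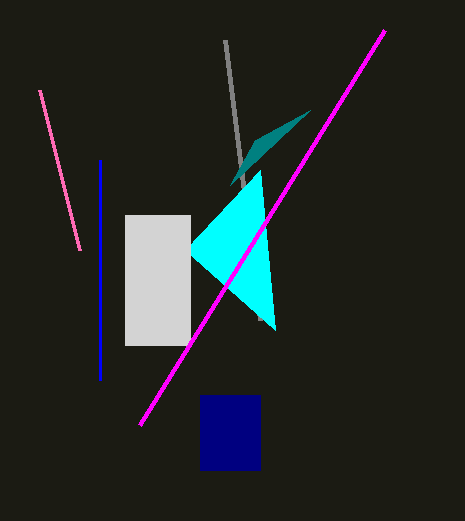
s_1 = 40; t_1 = 90; p_2 = 100; q_2 = 160; p_3 = 225; q_3 = 40; p_4 = 275; q_4 = 330; p_5 = 310; q_5 = 110; q_6 = 215; s_6 = 190; t_6 = 345; p_7 = 200; q_7 = 395; s_7 = 260; t_7 = 470; s_8 = 385; t_8 = 30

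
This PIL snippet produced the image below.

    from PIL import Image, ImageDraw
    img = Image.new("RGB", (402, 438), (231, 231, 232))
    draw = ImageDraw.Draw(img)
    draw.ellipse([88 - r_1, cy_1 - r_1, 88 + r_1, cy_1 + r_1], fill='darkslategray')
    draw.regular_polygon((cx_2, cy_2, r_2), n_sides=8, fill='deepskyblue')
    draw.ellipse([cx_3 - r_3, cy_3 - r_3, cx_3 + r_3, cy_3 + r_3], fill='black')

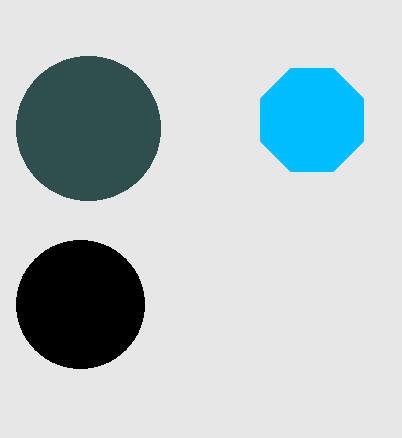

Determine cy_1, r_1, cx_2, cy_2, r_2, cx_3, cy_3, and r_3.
cy_1 = 128; r_1 = 72; cx_2 = 312; cy_2 = 120; r_2 = 56; cx_3 = 80; cy_3 = 304; r_3 = 64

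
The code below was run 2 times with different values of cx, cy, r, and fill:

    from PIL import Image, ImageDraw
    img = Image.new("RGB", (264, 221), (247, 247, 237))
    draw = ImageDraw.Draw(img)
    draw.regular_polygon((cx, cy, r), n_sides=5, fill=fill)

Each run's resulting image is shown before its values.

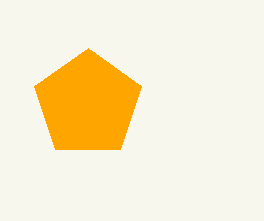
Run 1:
cx = 88, cy = 104, r = 56, fill = 'orange'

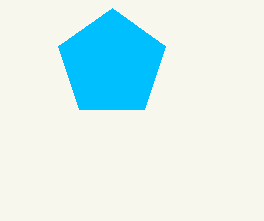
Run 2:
cx = 112
cy = 64
r = 56
fill = 'deepskyblue'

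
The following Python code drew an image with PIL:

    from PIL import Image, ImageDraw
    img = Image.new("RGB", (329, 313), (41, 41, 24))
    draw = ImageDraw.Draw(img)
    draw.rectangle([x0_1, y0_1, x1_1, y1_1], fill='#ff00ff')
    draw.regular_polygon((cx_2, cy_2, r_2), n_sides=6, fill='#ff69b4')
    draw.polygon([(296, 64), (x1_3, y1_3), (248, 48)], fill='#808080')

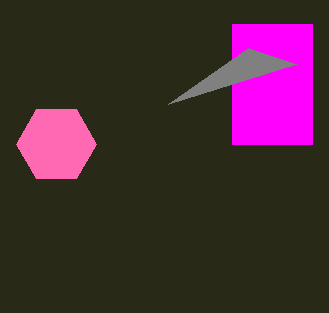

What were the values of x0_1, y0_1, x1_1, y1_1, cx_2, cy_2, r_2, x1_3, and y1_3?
x0_1 = 232
y0_1 = 24
x1_1 = 312
y1_1 = 144
cx_2 = 56
cy_2 = 144
r_2 = 40
x1_3 = 168
y1_3 = 104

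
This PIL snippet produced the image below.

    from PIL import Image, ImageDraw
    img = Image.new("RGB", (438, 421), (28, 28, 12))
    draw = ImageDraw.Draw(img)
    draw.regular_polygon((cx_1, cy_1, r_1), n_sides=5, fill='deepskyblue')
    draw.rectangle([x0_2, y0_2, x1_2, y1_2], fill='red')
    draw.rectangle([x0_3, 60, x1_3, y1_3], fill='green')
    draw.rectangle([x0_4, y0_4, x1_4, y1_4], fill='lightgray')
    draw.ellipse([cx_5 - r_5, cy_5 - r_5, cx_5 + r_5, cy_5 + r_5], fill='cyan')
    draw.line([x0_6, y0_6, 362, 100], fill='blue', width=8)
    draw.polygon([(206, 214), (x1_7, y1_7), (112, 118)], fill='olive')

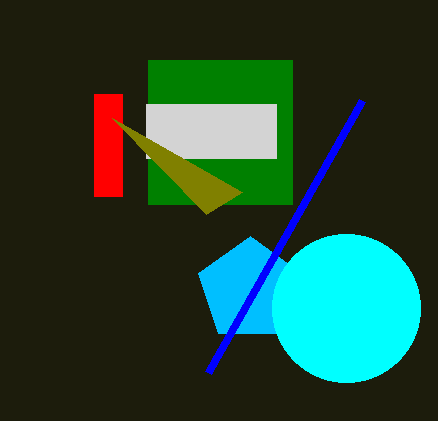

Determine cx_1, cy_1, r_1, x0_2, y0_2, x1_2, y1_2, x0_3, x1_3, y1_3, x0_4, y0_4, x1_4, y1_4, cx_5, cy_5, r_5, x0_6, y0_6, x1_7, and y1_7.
cx_1 = 250
cy_1 = 290
r_1 = 54
x0_2 = 94
y0_2 = 94
x1_2 = 122
y1_2 = 196
x0_3 = 148
x1_3 = 292
y1_3 = 204
x0_4 = 146
y0_4 = 104
x1_4 = 276
y1_4 = 158
cx_5 = 346
cy_5 = 308
r_5 = 74
x0_6 = 208
y0_6 = 372
x1_7 = 242
y1_7 = 192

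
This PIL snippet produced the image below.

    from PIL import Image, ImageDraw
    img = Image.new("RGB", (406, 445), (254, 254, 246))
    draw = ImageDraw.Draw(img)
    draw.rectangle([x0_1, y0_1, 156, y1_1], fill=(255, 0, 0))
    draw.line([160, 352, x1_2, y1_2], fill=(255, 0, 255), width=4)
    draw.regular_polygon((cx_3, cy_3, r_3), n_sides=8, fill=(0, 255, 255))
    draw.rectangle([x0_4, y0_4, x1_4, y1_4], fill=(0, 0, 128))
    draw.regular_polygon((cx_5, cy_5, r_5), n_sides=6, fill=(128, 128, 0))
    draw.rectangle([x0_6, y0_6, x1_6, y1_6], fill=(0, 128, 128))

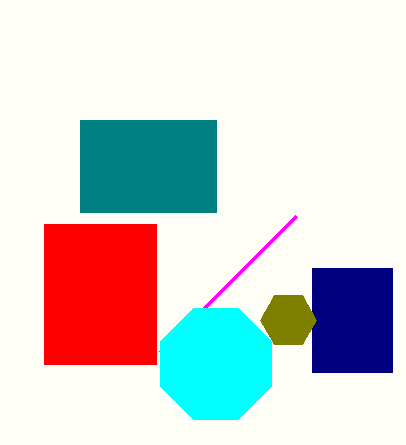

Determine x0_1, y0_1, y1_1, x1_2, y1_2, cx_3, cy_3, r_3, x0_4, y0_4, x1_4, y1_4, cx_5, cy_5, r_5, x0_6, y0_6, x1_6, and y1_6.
x0_1 = 44
y0_1 = 224
y1_1 = 364
x1_2 = 296
y1_2 = 216
cx_3 = 216
cy_3 = 364
r_3 = 60
x0_4 = 312
y0_4 = 268
x1_4 = 392
y1_4 = 372
cx_5 = 288
cy_5 = 320
r_5 = 28
x0_6 = 80
y0_6 = 120
x1_6 = 216
y1_6 = 212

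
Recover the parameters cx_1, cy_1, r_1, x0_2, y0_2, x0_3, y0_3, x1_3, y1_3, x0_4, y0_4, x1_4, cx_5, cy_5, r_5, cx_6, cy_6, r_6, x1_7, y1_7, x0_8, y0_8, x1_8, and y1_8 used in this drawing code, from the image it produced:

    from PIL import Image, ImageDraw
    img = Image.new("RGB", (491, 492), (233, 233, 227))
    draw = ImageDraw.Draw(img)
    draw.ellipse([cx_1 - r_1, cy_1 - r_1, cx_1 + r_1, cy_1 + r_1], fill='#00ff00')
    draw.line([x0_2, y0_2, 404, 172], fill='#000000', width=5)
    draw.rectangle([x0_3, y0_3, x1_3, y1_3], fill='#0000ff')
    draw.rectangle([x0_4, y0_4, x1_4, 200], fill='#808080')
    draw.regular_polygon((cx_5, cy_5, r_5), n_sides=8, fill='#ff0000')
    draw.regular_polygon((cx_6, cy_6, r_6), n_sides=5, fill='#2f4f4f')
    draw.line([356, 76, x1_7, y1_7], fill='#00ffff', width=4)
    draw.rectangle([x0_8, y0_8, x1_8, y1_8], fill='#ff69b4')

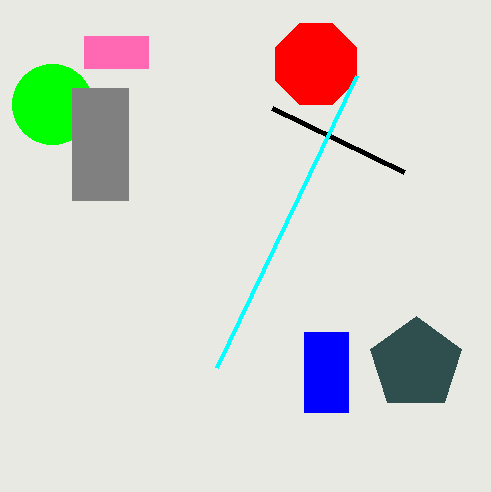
cx_1 = 52; cy_1 = 104; r_1 = 40; x0_2 = 272; y0_2 = 108; x0_3 = 304; y0_3 = 332; x1_3 = 348; y1_3 = 412; x0_4 = 72; y0_4 = 88; x1_4 = 128; cx_5 = 316; cy_5 = 64; r_5 = 44; cx_6 = 416; cy_6 = 364; r_6 = 48; x1_7 = 216; y1_7 = 368; x0_8 = 84; y0_8 = 36; x1_8 = 148; y1_8 = 68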